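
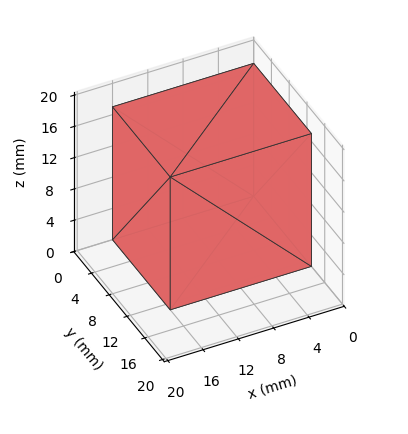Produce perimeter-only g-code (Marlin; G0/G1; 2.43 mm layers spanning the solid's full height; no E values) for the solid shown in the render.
Reading the render: the shape is a rectangular box, roughly 16 × 13 mm footprint and 17 mm tall (dimensions read to the nearest mm from the axis ticks). For the g-code, the solid's height is divided into equal slices at the stated Δz and each level perimeter traced with G1 moves after a G0 lift.

; perimeter-only toolpath
G21 ; units = mm
G90 ; absolute positioning
G28 ; home
; layer 1
G0 Z2.43
G0 X0.00 Y0.00
G1 X16.00 Y0.00
G1 X16.00 Y13.00
G1 X0.00 Y13.00
G1 X0.00 Y0.00
; layer 2
G0 Z4.86
G0 X0.00 Y0.00
G1 X16.00 Y0.00
G1 X16.00 Y13.00
G1 X0.00 Y13.00
G1 X0.00 Y0.00
; layer 3
G0 Z7.29
G0 X0.00 Y0.00
G1 X16.00 Y0.00
G1 X16.00 Y13.00
G1 X0.00 Y13.00
G1 X0.00 Y0.00
; layer 4
G0 Z9.71
G0 X0.00 Y0.00
G1 X16.00 Y0.00
G1 X16.00 Y13.00
G1 X0.00 Y13.00
G1 X0.00 Y0.00
; layer 5
G0 Z12.14
G0 X0.00 Y0.00
G1 X16.00 Y0.00
G1 X16.00 Y13.00
G1 X0.00 Y13.00
G1 X0.00 Y0.00
; layer 6
G0 Z14.57
G0 X0.00 Y0.00
G1 X16.00 Y0.00
G1 X16.00 Y13.00
G1 X0.00 Y13.00
G1 X0.00 Y0.00
; layer 7
G0 Z17.00
G0 X0.00 Y0.00
G1 X16.00 Y0.00
G1 X16.00 Y13.00
G1 X0.00 Y13.00
G1 X0.00 Y0.00
M2 ; end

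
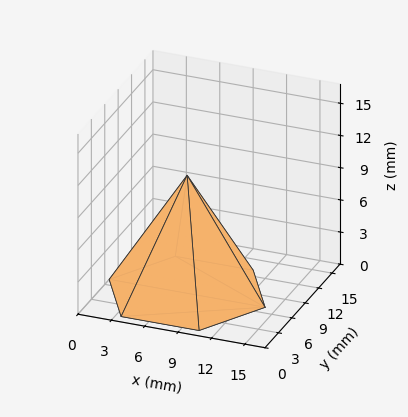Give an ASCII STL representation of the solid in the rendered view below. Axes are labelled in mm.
Reading the render: the shape is a regular 6-sided pyramid, base circumscribed radius ≈ 7 mm, apex at z ≈ 11 mm (dimensions read to the nearest mm from the axis ticks). For the STL, each face is triangulated and given an outward normal.

solid part
  facet normal 0.0000 0.0000 -1.0000
    outer loop
      vertex 3.500 13.062 0.000
      vertex 10.500 13.062 0.000
      vertex 14.000 7.000 0.000
    endloop
  endfacet
  facet normal 0.0000 0.0000 -1.0000
    outer loop
      vertex 0.000 7.000 0.000
      vertex 3.500 13.062 0.000
      vertex 14.000 7.000 0.000
    endloop
  endfacet
  facet normal 0.0000 0.0000 -1.0000
    outer loop
      vertex 3.500 0.938 0.000
      vertex 0.000 7.000 0.000
      vertex 14.000 7.000 0.000
    endloop
  endfacet
  facet normal 0.0000 0.0000 -1.0000
    outer loop
      vertex 10.500 0.938 0.000
      vertex 3.500 0.938 0.000
      vertex 14.000 7.000 0.000
    endloop
  endfacet
  facet normal 0.7585 0.4379 0.4827
    outer loop
      vertex 14.000 7.000 0.000
      vertex 10.500 13.062 0.000
      vertex 7.000 7.000 11.000
    endloop
  endfacet
  facet normal 0.0000 0.8758 0.4827
    outer loop
      vertex 10.500 13.062 0.000
      vertex 3.500 13.062 0.000
      vertex 7.000 7.000 11.000
    endloop
  endfacet
  facet normal -0.7585 0.4379 0.4827
    outer loop
      vertex 3.500 13.062 0.000
      vertex 0.000 7.000 0.000
      vertex 7.000 7.000 11.000
    endloop
  endfacet
  facet normal -0.7585 -0.4379 0.4827
    outer loop
      vertex 0.000 7.000 0.000
      vertex 3.500 0.938 0.000
      vertex 7.000 7.000 11.000
    endloop
  endfacet
  facet normal 0.0000 -0.8758 0.4827
    outer loop
      vertex 3.500 0.938 0.000
      vertex 10.500 0.938 0.000
      vertex 7.000 7.000 11.000
    endloop
  endfacet
  facet normal 0.7585 -0.4379 0.4827
    outer loop
      vertex 10.500 0.938 0.000
      vertex 14.000 7.000 0.000
      vertex 7.000 7.000 11.000
    endloop
  endfacet
endsolid part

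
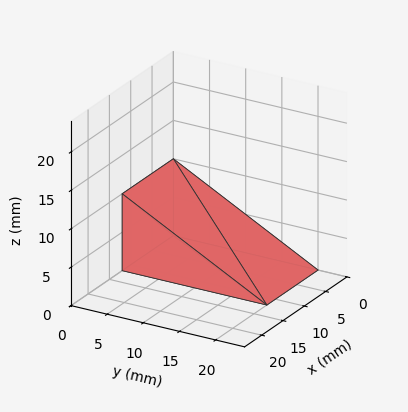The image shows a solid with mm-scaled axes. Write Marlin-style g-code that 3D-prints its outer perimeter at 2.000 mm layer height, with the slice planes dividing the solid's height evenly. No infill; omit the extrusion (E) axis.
Reading the render: the shape is a wedge (ramp): 12 × 20 mm base, rising to 10 mm along the y=0 edge and sloping linearly to z=0 at y=20 (dimensions read to the nearest mm from the axis ticks). For the g-code, the solid's height is divided into equal slices at the stated Δz and each level perimeter traced with G1 moves after a G0 lift.

; perimeter-only toolpath
G21 ; units = mm
G90 ; absolute positioning
G28 ; home
; layer 1
G0 Z2.000
G0 X0.000 Y0.000
G1 X12.000 Y0.000
G1 X12.000 Y16.000
G1 X0.000 Y16.000
G1 X0.000 Y0.000
; layer 2
G0 Z4.000
G0 X0.000 Y0.000
G1 X12.000 Y0.000
G1 X12.000 Y12.000
G1 X0.000 Y12.000
G1 X0.000 Y0.000
; layer 3
G0 Z6.000
G0 X0.000 Y0.000
G1 X12.000 Y0.000
G1 X12.000 Y8.000
G1 X0.000 Y8.000
G1 X0.000 Y0.000
; layer 4
G0 Z8.000
G0 X0.000 Y0.000
G1 X12.000 Y0.000
G1 X12.000 Y4.000
G1 X0.000 Y4.000
G1 X0.000 Y0.000
M2 ; end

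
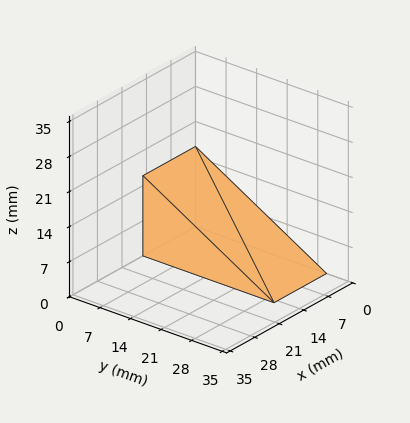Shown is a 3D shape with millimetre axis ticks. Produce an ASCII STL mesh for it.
Reading the render: the shape is a wedge (ramp): 15 × 30 mm base, rising to 16 mm along the y=0 edge and sloping linearly to z=0 at y=30 (dimensions read to the nearest mm from the axis ticks). For the STL, each face is triangulated and given an outward normal.

solid part
  facet normal 0.0000 0.0000 -1.0000
    outer loop
      vertex 15.0 30.0 0.0
      vertex 15.0 0.0 0.0
      vertex 0.0 0.0 0.0
    endloop
  endfacet
  facet normal 0.0000 0.0000 -1.0000
    outer loop
      vertex 0.0 30.0 0.0
      vertex 15.0 30.0 0.0
      vertex 0.0 0.0 0.0
    endloop
  endfacet
  facet normal 0.0000 -1.0000 0.0000
    outer loop
      vertex 0.0 0.0 0.0
      vertex 15.0 0.0 0.0
      vertex 15.0 0.0 16.0
    endloop
  endfacet
  facet normal 0.0000 -1.0000 0.0000
    outer loop
      vertex 0.0 0.0 0.0
      vertex 15.0 0.0 16.0
      vertex 0.0 0.0 16.0
    endloop
  endfacet
  facet normal 0.0000 0.4706 0.8824
    outer loop
      vertex 0.0 0.0 16.0
      vertex 15.0 0.0 16.0
      vertex 15.0 30.0 0.0
    endloop
  endfacet
  facet normal 0.0000 0.4706 0.8824
    outer loop
      vertex 0.0 0.0 16.0
      vertex 15.0 30.0 0.0
      vertex 0.0 30.0 0.0
    endloop
  endfacet
  facet normal -1.0000 0.0000 0.0000
    outer loop
      vertex 0.0 0.0 16.0
      vertex 0.0 30.0 0.0
      vertex 0.0 0.0 0.0
    endloop
  endfacet
  facet normal 1.0000 0.0000 0.0000
    outer loop
      vertex 15.0 0.0 0.0
      vertex 15.0 30.0 0.0
      vertex 15.0 0.0 16.0
    endloop
  endfacet
endsolid part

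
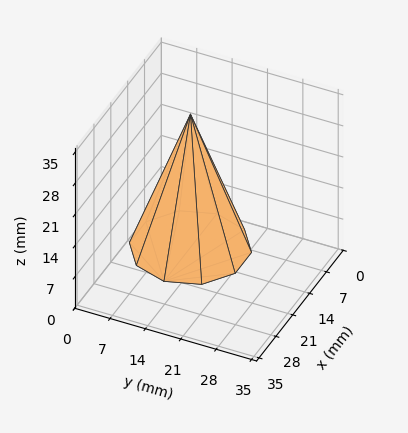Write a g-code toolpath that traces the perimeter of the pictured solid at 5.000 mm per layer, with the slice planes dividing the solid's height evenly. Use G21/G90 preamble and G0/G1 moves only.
Reading the render: the shape is a regular 10-sided pyramid, base circumscribed radius ≈ 11 mm, apex at z ≈ 30 mm (dimensions read to the nearest mm from the axis ticks). For the g-code, the solid's height is divided into equal slices at the stated Δz and each level perimeter traced with G1 moves after a G0 lift.

; perimeter-only toolpath
G21 ; units = mm
G90 ; absolute positioning
G28 ; home
; layer 1
G0 Z5.000
G0 X20.167 Y11.000
G1 X18.416 Y16.388
G1 X13.832 Y19.718
G1 X8.168 Y19.718
G1 X3.584 Y16.388
G1 X1.833 Y11.000
G1 X3.584 Y5.612
G1 X8.168 Y2.282
G1 X13.832 Y2.282
G1 X18.416 Y5.612
G1 X20.167 Y11.000
; layer 2
G0 Z10.000
G0 X18.333 Y11.000
G1 X16.933 Y15.311
G1 X13.266 Y17.975
G1 X8.734 Y17.975
G1 X5.067 Y15.311
G1 X3.667 Y11.000
G1 X5.067 Y6.689
G1 X8.734 Y4.025
G1 X13.266 Y4.025
G1 X16.933 Y6.689
G1 X18.333 Y11.000
; layer 3
G0 Z15.000
G0 X16.500 Y11.000
G1 X15.450 Y14.233
G1 X12.700 Y16.231
G1 X9.300 Y16.231
G1 X6.550 Y14.233
G1 X5.500 Y11.000
G1 X6.550 Y7.767
G1 X9.300 Y5.769
G1 X12.700 Y5.769
G1 X15.450 Y7.767
G1 X16.500 Y11.000
; layer 4
G0 Z20.000
G0 X14.667 Y11.000
G1 X13.966 Y13.155
G1 X12.133 Y14.487
G1 X9.867 Y14.487
G1 X8.034 Y13.155
G1 X7.333 Y11.000
G1 X8.034 Y8.845
G1 X9.867 Y7.513
G1 X12.133 Y7.513
G1 X13.966 Y8.845
G1 X14.667 Y11.000
; layer 5
G0 Z25.000
G0 X12.833 Y11.000
G1 X12.483 Y12.078
G1 X11.567 Y12.744
G1 X10.434 Y12.744
G1 X9.517 Y12.078
G1 X9.167 Y11.000
G1 X9.517 Y9.922
G1 X10.434 Y9.256
G1 X11.567 Y9.256
G1 X12.483 Y9.922
G1 X12.833 Y11.000
M2 ; end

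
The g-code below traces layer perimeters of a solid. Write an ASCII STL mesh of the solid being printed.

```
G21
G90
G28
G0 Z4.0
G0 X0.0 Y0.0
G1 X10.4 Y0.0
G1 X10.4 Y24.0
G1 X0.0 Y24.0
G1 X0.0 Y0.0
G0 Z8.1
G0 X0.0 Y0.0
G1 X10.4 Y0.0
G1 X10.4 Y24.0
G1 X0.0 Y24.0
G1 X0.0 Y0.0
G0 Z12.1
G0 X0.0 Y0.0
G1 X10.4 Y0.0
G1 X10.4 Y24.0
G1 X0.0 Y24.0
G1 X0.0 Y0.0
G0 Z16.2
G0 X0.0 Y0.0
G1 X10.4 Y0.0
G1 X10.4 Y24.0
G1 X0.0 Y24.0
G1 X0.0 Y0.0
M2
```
solid part
  facet normal 0.0000 0.0000 -1.0000
    outer loop
      vertex 10.4 24.0 0.0
      vertex 10.4 0.0 0.0
      vertex 0.0 0.0 0.0
    endloop
  endfacet
  facet normal 0.0000 0.0000 -1.0000
    outer loop
      vertex 0.0 24.0 0.0
      vertex 10.4 24.0 0.0
      vertex 0.0 0.0 0.0
    endloop
  endfacet
  facet normal 0.0000 0.0000 1.0000
    outer loop
      vertex 0.0 0.0 16.2
      vertex 10.4 0.0 16.2
      vertex 10.4 24.0 16.2
    endloop
  endfacet
  facet normal 0.0000 0.0000 1.0000
    outer loop
      vertex 0.0 0.0 16.2
      vertex 10.4 24.0 16.2
      vertex 0.0 24.0 16.2
    endloop
  endfacet
  facet normal 0.0000 -1.0000 0.0000
    outer loop
      vertex 0.0 0.0 0.0
      vertex 10.4 0.0 0.0
      vertex 10.4 0.0 16.2
    endloop
  endfacet
  facet normal 0.0000 -1.0000 0.0000
    outer loop
      vertex 0.0 0.0 0.0
      vertex 10.4 0.0 16.2
      vertex 0.0 0.0 16.2
    endloop
  endfacet
  facet normal 0.0000 1.0000 0.0000
    outer loop
      vertex 10.4 24.0 16.2
      vertex 10.4 24.0 0.0
      vertex 0.0 24.0 0.0
    endloop
  endfacet
  facet normal 0.0000 1.0000 0.0000
    outer loop
      vertex 0.0 24.0 16.2
      vertex 10.4 24.0 16.2
      vertex 0.0 24.0 0.0
    endloop
  endfacet
  facet normal -1.0000 0.0000 0.0000
    outer loop
      vertex 0.0 24.0 16.2
      vertex 0.0 24.0 0.0
      vertex 0.0 0.0 0.0
    endloop
  endfacet
  facet normal -1.0000 0.0000 0.0000
    outer loop
      vertex 0.0 0.0 16.2
      vertex 0.0 24.0 16.2
      vertex 0.0 0.0 0.0
    endloop
  endfacet
  facet normal 1.0000 0.0000 0.0000
    outer loop
      vertex 10.4 0.0 0.0
      vertex 10.4 24.0 0.0
      vertex 10.4 24.0 16.2
    endloop
  endfacet
  facet normal 1.0000 0.0000 0.0000
    outer loop
      vertex 10.4 0.0 0.0
      vertex 10.4 24.0 16.2
      vertex 10.4 0.0 16.2
    endloop
  endfacet
endsolid part

The G0 Z moves step by Δz≈4.0 mm. Every layer's G1 loop is the same polygon, so the solid is a straight extrusion of it from z=0 to z≈16.2. Closing with flat bottom and top caps and triangulating gives 12 facets — a rectangular box, roughly 10.4 × 24 mm footprint and 16.2 mm tall.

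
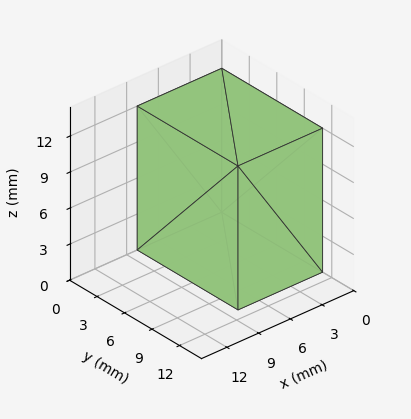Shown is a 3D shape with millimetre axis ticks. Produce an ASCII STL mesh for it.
Reading the render: the shape is a rectangular box, roughly 8 × 11 mm footprint and 12 mm tall (dimensions read to the nearest mm from the axis ticks). For the STL, each face is triangulated and given an outward normal.

solid part
  facet normal 0.0000 0.0000 -1.0000
    outer loop
      vertex 8.000 11.000 0.000
      vertex 8.000 0.000 0.000
      vertex 0.000 0.000 0.000
    endloop
  endfacet
  facet normal 0.0000 0.0000 -1.0000
    outer loop
      vertex 0.000 11.000 0.000
      vertex 8.000 11.000 0.000
      vertex 0.000 0.000 0.000
    endloop
  endfacet
  facet normal 0.0000 0.0000 1.0000
    outer loop
      vertex 0.000 0.000 12.000
      vertex 8.000 0.000 12.000
      vertex 8.000 11.000 12.000
    endloop
  endfacet
  facet normal 0.0000 0.0000 1.0000
    outer loop
      vertex 0.000 0.000 12.000
      vertex 8.000 11.000 12.000
      vertex 0.000 11.000 12.000
    endloop
  endfacet
  facet normal 0.0000 -1.0000 0.0000
    outer loop
      vertex 0.000 0.000 0.000
      vertex 8.000 0.000 0.000
      vertex 8.000 0.000 12.000
    endloop
  endfacet
  facet normal 0.0000 -1.0000 0.0000
    outer loop
      vertex 0.000 0.000 0.000
      vertex 8.000 0.000 12.000
      vertex 0.000 0.000 12.000
    endloop
  endfacet
  facet normal 0.0000 1.0000 0.0000
    outer loop
      vertex 8.000 11.000 12.000
      vertex 8.000 11.000 0.000
      vertex 0.000 11.000 0.000
    endloop
  endfacet
  facet normal 0.0000 1.0000 0.0000
    outer loop
      vertex 0.000 11.000 12.000
      vertex 8.000 11.000 12.000
      vertex 0.000 11.000 0.000
    endloop
  endfacet
  facet normal -1.0000 0.0000 0.0000
    outer loop
      vertex 0.000 11.000 12.000
      vertex 0.000 11.000 0.000
      vertex 0.000 0.000 0.000
    endloop
  endfacet
  facet normal -1.0000 0.0000 0.0000
    outer loop
      vertex 0.000 0.000 12.000
      vertex 0.000 11.000 12.000
      vertex 0.000 0.000 0.000
    endloop
  endfacet
  facet normal 1.0000 0.0000 0.0000
    outer loop
      vertex 8.000 0.000 0.000
      vertex 8.000 11.000 0.000
      vertex 8.000 11.000 12.000
    endloop
  endfacet
  facet normal 1.0000 0.0000 0.0000
    outer loop
      vertex 8.000 0.000 0.000
      vertex 8.000 11.000 12.000
      vertex 8.000 0.000 12.000
    endloop
  endfacet
endsolid part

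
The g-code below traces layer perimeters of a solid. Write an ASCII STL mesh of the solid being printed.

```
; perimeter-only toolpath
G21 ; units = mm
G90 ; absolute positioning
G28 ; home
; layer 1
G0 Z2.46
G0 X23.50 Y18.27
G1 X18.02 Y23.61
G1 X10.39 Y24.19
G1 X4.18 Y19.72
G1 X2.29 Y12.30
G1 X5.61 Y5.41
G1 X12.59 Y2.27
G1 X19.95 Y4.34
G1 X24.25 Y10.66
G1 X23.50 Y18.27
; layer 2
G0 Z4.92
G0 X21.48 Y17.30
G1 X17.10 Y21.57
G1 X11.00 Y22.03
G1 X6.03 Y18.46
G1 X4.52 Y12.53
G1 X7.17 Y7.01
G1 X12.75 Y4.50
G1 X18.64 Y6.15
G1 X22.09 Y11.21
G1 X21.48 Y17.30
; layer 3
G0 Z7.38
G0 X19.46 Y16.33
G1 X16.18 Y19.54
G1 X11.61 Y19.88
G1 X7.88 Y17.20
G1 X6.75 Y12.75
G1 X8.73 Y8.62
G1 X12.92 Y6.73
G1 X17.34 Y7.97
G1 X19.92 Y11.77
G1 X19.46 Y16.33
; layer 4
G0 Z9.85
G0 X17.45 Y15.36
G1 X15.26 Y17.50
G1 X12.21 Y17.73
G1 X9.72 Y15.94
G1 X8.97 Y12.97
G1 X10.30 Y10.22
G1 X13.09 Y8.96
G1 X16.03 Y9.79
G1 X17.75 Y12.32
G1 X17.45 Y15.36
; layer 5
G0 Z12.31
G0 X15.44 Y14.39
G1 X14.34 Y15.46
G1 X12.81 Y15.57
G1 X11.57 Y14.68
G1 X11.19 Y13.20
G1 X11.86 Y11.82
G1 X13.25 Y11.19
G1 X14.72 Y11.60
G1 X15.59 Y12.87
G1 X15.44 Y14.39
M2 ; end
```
solid part
  facet normal 0.0000 0.0000 -1.0000
    outer loop
      vertex 9.79 26.34 0.00
      vertex 18.94 25.65 0.00
      vertex 25.51 19.24 0.00
    endloop
  endfacet
  facet normal 0.0000 0.0000 -1.0000
    outer loop
      vertex 2.33 20.98 0.00
      vertex 9.79 26.34 0.00
      vertex 25.51 19.24 0.00
    endloop
  endfacet
  facet normal 0.0000 0.0000 -1.0000
    outer loop
      vertex 0.07 12.08 0.00
      vertex 2.33 20.98 0.00
      vertex 25.51 19.24 0.00
    endloop
  endfacet
  facet normal 0.0000 0.0000 -1.0000
    outer loop
      vertex 4.05 3.81 0.00
      vertex 0.07 12.08 0.00
      vertex 25.51 19.24 0.00
    endloop
  endfacet
  facet normal 0.0000 0.0000 -1.0000
    outer loop
      vertex 12.42 0.04 0.00
      vertex 4.05 3.81 0.00
      vertex 25.51 19.24 0.00
    endloop
  endfacet
  facet normal 0.0000 0.0000 -1.0000
    outer loop
      vertex 21.25 2.52 0.00
      vertex 12.42 0.04 0.00
      vertex 25.51 19.24 0.00
    endloop
  endfacet
  facet normal 0.0000 0.0000 -1.0000
    outer loop
      vertex 26.42 10.11 0.00
      vertex 21.25 2.52 0.00
      vertex 25.51 19.24 0.00
    endloop
  endfacet
  facet normal 0.5311 0.5444 0.6493
    outer loop
      vertex 25.51 19.24 0.00
      vertex 18.94 25.65 0.00
      vertex 13.42 13.42 14.77
    endloop
  endfacet
  facet normal 0.0572 0.7584 0.6493
    outer loop
      vertex 18.94 25.65 0.00
      vertex 9.79 26.34 0.00
      vertex 13.42 13.42 14.77
    endloop
  endfacet
  facet normal -0.4438 0.6176 0.6493
    outer loop
      vertex 9.79 26.34 0.00
      vertex 2.33 20.98 0.00
      vertex 13.42 13.42 14.77
    endloop
  endfacet
  facet normal -0.7371 0.1872 0.6493
    outer loop
      vertex 2.33 20.98 0.00
      vertex 0.07 12.08 0.00
      vertex 13.42 13.42 14.77
    endloop
  endfacet
  facet normal -0.6853 -0.3298 0.6493
    outer loop
      vertex 0.07 12.08 0.00
      vertex 4.05 3.81 0.00
      vertex 13.42 13.42 14.77
    endloop
  endfacet
  facet normal -0.3123 -0.6934 0.6493
    outer loop
      vertex 4.05 3.81 0.00
      vertex 12.42 0.04 0.00
      vertex 13.42 13.42 14.77
    endloop
  endfacet
  facet normal 0.2056 -0.7322 0.6493
    outer loop
      vertex 12.42 0.04 0.00
      vertex 21.25 2.52 0.00
      vertex 13.42 13.42 14.77
    endloop
  endfacet
  facet normal 0.6286 -0.4282 0.6492
    outer loop
      vertex 21.25 2.52 0.00
      vertex 26.42 10.11 0.00
      vertex 13.42 13.42 14.77
    endloop
  endfacet
  facet normal 0.7568 0.0754 0.6492
    outer loop
      vertex 26.42 10.11 0.00
      vertex 25.51 19.24 0.00
      vertex 13.42 13.42 14.77
    endloop
  endfacet
endsolid part

The G0 Z moves step by Δz≈2.46 mm. The G1 loops shrink linearly with z, so the solid tapers from its base footprint up to z≈14.8. Closing with a flat bottom cap and the tapered top and triangulating gives 16 facets — a regular 9-sided pyramid, base circumscribed radius ≈ 13.4 mm, apex at z ≈ 14.8 mm.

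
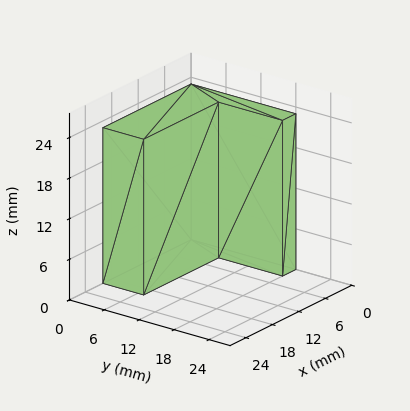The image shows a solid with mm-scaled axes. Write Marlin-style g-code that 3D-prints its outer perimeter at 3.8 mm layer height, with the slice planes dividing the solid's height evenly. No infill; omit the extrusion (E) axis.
Reading the render: the shape is an L-shaped prism: outer 20 × 18 mm, arm thicknesses ≈ 7 mm (horizontal) and 3 mm (vertical), extruded 23 mm in z (dimensions read to the nearest mm from the axis ticks). For the g-code, the solid's height is divided into equal slices at the stated Δz and each level perimeter traced with G1 moves after a G0 lift.

; perimeter-only toolpath
G21 ; units = mm
G90 ; absolute positioning
G28 ; home
; layer 1
G0 Z3.8
G0 X0.0 Y0.0
G1 X20.0 Y0.0
G1 X20.0 Y7.0
G1 X3.0 Y7.0
G1 X3.0 Y18.0
G1 X0.0 Y18.0
G1 X0.0 Y0.0
; layer 2
G0 Z7.7
G0 X0.0 Y0.0
G1 X20.0 Y0.0
G1 X20.0 Y7.0
G1 X3.0 Y7.0
G1 X3.0 Y18.0
G1 X0.0 Y18.0
G1 X0.0 Y0.0
; layer 3
G0 Z11.5
G0 X0.0 Y0.0
G1 X20.0 Y0.0
G1 X20.0 Y7.0
G1 X3.0 Y7.0
G1 X3.0 Y18.0
G1 X0.0 Y18.0
G1 X0.0 Y0.0
; layer 4
G0 Z15.3
G0 X0.0 Y0.0
G1 X20.0 Y0.0
G1 X20.0 Y7.0
G1 X3.0 Y7.0
G1 X3.0 Y18.0
G1 X0.0 Y18.0
G1 X0.0 Y0.0
; layer 5
G0 Z19.2
G0 X0.0 Y0.0
G1 X20.0 Y0.0
G1 X20.0 Y7.0
G1 X3.0 Y7.0
G1 X3.0 Y18.0
G1 X0.0 Y18.0
G1 X0.0 Y0.0
; layer 6
G0 Z23.0
G0 X0.0 Y0.0
G1 X20.0 Y0.0
G1 X20.0 Y7.0
G1 X3.0 Y7.0
G1 X3.0 Y18.0
G1 X0.0 Y18.0
G1 X0.0 Y0.0
M2 ; end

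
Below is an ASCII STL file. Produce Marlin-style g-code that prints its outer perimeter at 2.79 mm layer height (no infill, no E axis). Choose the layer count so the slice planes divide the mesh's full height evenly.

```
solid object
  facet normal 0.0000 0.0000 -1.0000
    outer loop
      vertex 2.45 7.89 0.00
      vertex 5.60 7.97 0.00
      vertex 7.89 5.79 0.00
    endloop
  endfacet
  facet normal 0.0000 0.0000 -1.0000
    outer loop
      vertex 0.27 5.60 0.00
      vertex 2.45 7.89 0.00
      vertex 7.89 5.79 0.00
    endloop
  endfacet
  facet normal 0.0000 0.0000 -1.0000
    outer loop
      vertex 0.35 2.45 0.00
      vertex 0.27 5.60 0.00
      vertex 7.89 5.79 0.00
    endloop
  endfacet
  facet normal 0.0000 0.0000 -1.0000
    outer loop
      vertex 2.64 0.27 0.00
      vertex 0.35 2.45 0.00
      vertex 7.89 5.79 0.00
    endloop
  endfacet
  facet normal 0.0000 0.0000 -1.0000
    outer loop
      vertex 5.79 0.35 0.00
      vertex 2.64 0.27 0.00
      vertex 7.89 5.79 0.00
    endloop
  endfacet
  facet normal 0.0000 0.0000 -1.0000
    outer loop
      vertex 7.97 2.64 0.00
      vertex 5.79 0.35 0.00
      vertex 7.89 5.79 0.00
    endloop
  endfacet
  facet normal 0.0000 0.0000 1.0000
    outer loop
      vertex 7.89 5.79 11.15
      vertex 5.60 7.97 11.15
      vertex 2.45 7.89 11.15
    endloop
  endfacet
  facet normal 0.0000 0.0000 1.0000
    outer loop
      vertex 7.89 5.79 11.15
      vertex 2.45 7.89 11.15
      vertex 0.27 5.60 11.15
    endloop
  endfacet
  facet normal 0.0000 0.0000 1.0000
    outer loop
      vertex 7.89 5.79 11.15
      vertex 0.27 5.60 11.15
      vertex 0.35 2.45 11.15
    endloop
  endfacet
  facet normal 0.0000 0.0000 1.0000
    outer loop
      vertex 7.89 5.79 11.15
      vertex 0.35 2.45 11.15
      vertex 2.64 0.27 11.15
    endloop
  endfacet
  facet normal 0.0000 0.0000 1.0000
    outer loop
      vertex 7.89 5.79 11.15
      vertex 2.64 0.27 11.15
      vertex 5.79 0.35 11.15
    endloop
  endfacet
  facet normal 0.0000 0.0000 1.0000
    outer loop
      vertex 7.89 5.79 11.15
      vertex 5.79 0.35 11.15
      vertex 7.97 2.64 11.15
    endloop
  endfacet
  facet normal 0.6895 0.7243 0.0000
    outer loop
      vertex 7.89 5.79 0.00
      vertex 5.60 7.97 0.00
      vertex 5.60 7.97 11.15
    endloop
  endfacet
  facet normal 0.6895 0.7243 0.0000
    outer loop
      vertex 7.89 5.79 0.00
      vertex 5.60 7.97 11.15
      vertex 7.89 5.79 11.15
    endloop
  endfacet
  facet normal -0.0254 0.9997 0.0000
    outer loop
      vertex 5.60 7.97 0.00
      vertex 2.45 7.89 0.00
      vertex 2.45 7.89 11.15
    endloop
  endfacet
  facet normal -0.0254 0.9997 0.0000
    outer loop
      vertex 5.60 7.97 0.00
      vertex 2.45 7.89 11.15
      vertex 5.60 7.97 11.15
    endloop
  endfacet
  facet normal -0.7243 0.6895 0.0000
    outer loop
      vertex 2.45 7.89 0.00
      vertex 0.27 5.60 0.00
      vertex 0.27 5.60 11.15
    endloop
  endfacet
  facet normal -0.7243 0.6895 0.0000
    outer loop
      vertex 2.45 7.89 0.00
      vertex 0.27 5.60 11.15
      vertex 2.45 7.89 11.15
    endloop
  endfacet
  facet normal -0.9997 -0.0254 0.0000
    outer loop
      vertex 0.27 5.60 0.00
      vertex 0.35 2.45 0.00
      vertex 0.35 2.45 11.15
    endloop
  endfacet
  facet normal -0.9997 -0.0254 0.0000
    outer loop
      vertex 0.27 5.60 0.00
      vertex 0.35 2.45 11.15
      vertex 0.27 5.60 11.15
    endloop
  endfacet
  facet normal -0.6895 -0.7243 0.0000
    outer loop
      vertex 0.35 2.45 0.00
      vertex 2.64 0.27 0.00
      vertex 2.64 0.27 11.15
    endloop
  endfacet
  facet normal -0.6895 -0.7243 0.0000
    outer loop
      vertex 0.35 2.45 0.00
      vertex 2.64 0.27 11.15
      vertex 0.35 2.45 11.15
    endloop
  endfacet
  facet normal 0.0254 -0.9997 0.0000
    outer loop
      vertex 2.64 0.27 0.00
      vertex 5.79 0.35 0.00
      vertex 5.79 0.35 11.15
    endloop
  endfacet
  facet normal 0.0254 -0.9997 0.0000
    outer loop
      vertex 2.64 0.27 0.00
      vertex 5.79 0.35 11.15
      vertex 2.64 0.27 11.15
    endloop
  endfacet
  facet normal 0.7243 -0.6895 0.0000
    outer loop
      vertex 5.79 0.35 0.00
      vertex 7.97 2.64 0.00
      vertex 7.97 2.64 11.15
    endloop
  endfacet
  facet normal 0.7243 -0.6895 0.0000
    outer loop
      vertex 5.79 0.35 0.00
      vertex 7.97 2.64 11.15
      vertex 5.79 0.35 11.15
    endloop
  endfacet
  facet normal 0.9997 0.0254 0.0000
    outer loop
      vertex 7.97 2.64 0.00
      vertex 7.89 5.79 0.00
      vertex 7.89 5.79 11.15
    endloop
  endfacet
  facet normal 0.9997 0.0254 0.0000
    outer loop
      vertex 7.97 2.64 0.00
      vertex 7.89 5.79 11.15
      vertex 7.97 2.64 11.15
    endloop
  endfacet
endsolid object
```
; perimeter-only toolpath
G21 ; units = mm
G90 ; absolute positioning
G28 ; home
; layer 1
G0 Z2.79
G0 X7.89 Y5.79
G1 X5.60 Y7.97
G1 X2.45 Y7.89
G1 X0.27 Y5.60
G1 X0.35 Y2.45
G1 X2.64 Y0.27
G1 X5.79 Y0.35
G1 X7.97 Y2.64
G1 X7.89 Y5.79
; layer 2
G0 Z5.58
G0 X7.89 Y5.79
G1 X5.60 Y7.97
G1 X2.45 Y7.89
G1 X0.27 Y5.60
G1 X0.35 Y2.45
G1 X2.64 Y0.27
G1 X5.79 Y0.35
G1 X7.97 Y2.64
G1 X7.89 Y5.79
; layer 3
G0 Z8.36
G0 X7.89 Y5.79
G1 X5.60 Y7.97
G1 X2.45 Y7.89
G1 X0.27 Y5.60
G1 X0.35 Y2.45
G1 X2.64 Y0.27
G1 X5.79 Y0.35
G1 X7.97 Y2.64
G1 X7.89 Y5.79
; layer 4
G0 Z11.15
G0 X7.89 Y5.79
G1 X5.60 Y7.97
G1 X2.45 Y7.89
G1 X0.27 Y5.60
G1 X0.35 Y2.45
G1 X2.64 Y0.27
G1 X5.79 Y0.35
G1 X7.97 Y2.64
G1 X7.89 Y5.79
M2 ; end

The solid is a regular 8-sided prism (a cylinder approximated with 8 flat sides), circumscribed radius ≈ 4.12 mm, height ≈ 11.2 mm. Slicing at Δz = 2.79 mm — 4 equal slices spanning the solid's height, so layer i sits at z = i·h/4 — gives 4 non-empty perimeters. Each is a 8-segment closed polygon; G0 lifts to the layer z and rapids to the start vertex, then G1 traces the edges.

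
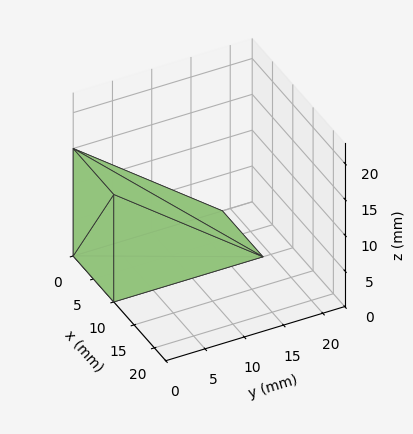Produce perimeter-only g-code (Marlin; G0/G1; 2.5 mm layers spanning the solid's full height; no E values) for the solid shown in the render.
Reading the render: the shape is a wedge (ramp): 10 × 19 mm base, rising to 15 mm along the y=0 edge and sloping linearly to z=0 at y=19 (dimensions read to the nearest mm from the axis ticks). For the g-code, the solid's height is divided into equal slices at the stated Δz and each level perimeter traced with G1 moves after a G0 lift.

; perimeter-only toolpath
G21 ; units = mm
G90 ; absolute positioning
G28 ; home
; layer 1
G0 Z2.5
G0 X0.0 Y0.0
G1 X10.0 Y0.0
G1 X10.0 Y15.8
G1 X0.0 Y15.8
G1 X0.0 Y0.0
; layer 2
G0 Z5.0
G0 X0.0 Y0.0
G1 X10.0 Y0.0
G1 X10.0 Y12.7
G1 X0.0 Y12.7
G1 X0.0 Y0.0
; layer 3
G0 Z7.5
G0 X0.0 Y0.0
G1 X10.0 Y0.0
G1 X10.0 Y9.5
G1 X0.0 Y9.5
G1 X0.0 Y0.0
; layer 4
G0 Z10.0
G0 X0.0 Y0.0
G1 X10.0 Y0.0
G1 X10.0 Y6.3
G1 X0.0 Y6.3
G1 X0.0 Y0.0
; layer 5
G0 Z12.5
G0 X0.0 Y0.0
G1 X10.0 Y0.0
G1 X10.0 Y3.2
G1 X0.0 Y3.2
G1 X0.0 Y0.0
M2 ; end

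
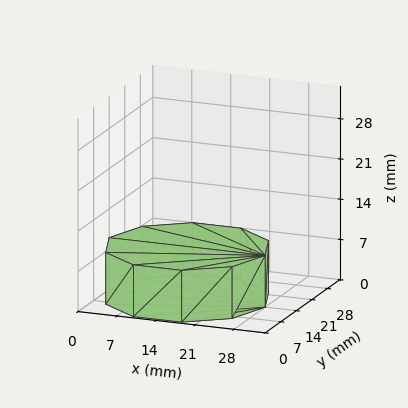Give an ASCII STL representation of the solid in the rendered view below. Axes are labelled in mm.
Reading the render: the shape is a regular 10-sided prism (a cylinder approximated with 10 flat sides), circumscribed radius ≈ 14 mm, height ≈ 9 mm (dimensions read to the nearest mm from the axis ticks). For the STL, each face is triangulated and given an outward normal.

solid part
  facet normal 0.0000 0.0000 -1.0000
    outer loop
      vertex 18.33 27.31 0.00
      vertex 25.33 22.23 0.00
      vertex 28.00 14.00 0.00
    endloop
  endfacet
  facet normal 0.0000 0.0000 -1.0000
    outer loop
      vertex 9.67 27.31 0.00
      vertex 18.33 27.31 0.00
      vertex 28.00 14.00 0.00
    endloop
  endfacet
  facet normal 0.0000 0.0000 -1.0000
    outer loop
      vertex 2.67 22.23 0.00
      vertex 9.67 27.31 0.00
      vertex 28.00 14.00 0.00
    endloop
  endfacet
  facet normal 0.0000 0.0000 -1.0000
    outer loop
      vertex 0.00 14.00 0.00
      vertex 2.67 22.23 0.00
      vertex 28.00 14.00 0.00
    endloop
  endfacet
  facet normal 0.0000 0.0000 -1.0000
    outer loop
      vertex 2.67 5.77 0.00
      vertex 0.00 14.00 0.00
      vertex 28.00 14.00 0.00
    endloop
  endfacet
  facet normal 0.0000 0.0000 -1.0000
    outer loop
      vertex 9.67 0.69 0.00
      vertex 2.67 5.77 0.00
      vertex 28.00 14.00 0.00
    endloop
  endfacet
  facet normal 0.0000 0.0000 -1.0000
    outer loop
      vertex 18.33 0.69 0.00
      vertex 9.67 0.69 0.00
      vertex 28.00 14.00 0.00
    endloop
  endfacet
  facet normal 0.0000 0.0000 -1.0000
    outer loop
      vertex 25.33 5.77 0.00
      vertex 18.33 0.69 0.00
      vertex 28.00 14.00 0.00
    endloop
  endfacet
  facet normal 0.0000 0.0000 1.0000
    outer loop
      vertex 28.00 14.00 9.00
      vertex 25.33 22.23 9.00
      vertex 18.33 27.31 9.00
    endloop
  endfacet
  facet normal 0.0000 0.0000 1.0000
    outer loop
      vertex 28.00 14.00 9.00
      vertex 18.33 27.31 9.00
      vertex 9.67 27.31 9.00
    endloop
  endfacet
  facet normal 0.0000 0.0000 1.0000
    outer loop
      vertex 28.00 14.00 9.00
      vertex 9.67 27.31 9.00
      vertex 2.67 22.23 9.00
    endloop
  endfacet
  facet normal 0.0000 0.0000 1.0000
    outer loop
      vertex 28.00 14.00 9.00
      vertex 2.67 22.23 9.00
      vertex 0.00 14.00 9.00
    endloop
  endfacet
  facet normal 0.0000 0.0000 1.0000
    outer loop
      vertex 28.00 14.00 9.00
      vertex 0.00 14.00 9.00
      vertex 2.67 5.77 9.00
    endloop
  endfacet
  facet normal 0.0000 0.0000 1.0000
    outer loop
      vertex 28.00 14.00 9.00
      vertex 2.67 5.77 9.00
      vertex 9.67 0.69 9.00
    endloop
  endfacet
  facet normal 0.0000 0.0000 1.0000
    outer loop
      vertex 28.00 14.00 9.00
      vertex 9.67 0.69 9.00
      vertex 18.33 0.69 9.00
    endloop
  endfacet
  facet normal 0.0000 0.0000 1.0000
    outer loop
      vertex 28.00 14.00 9.00
      vertex 18.33 0.69 9.00
      vertex 25.33 5.77 9.00
    endloop
  endfacet
  facet normal 0.9512 0.3086 0.0000
    outer loop
      vertex 28.00 14.00 0.00
      vertex 25.33 22.23 0.00
      vertex 25.33 22.23 9.00
    endloop
  endfacet
  facet normal 0.9512 0.3086 0.0000
    outer loop
      vertex 28.00 14.00 0.00
      vertex 25.33 22.23 9.00
      vertex 28.00 14.00 9.00
    endloop
  endfacet
  facet normal 0.5873 0.8093 0.0000
    outer loop
      vertex 25.33 22.23 0.00
      vertex 18.33 27.31 0.00
      vertex 18.33 27.31 9.00
    endloop
  endfacet
  facet normal 0.5873 0.8093 0.0000
    outer loop
      vertex 25.33 22.23 0.00
      vertex 18.33 27.31 9.00
      vertex 25.33 22.23 9.00
    endloop
  endfacet
  facet normal 0.0000 1.0000 0.0000
    outer loop
      vertex 18.33 27.31 0.00
      vertex 9.67 27.31 0.00
      vertex 9.67 27.31 9.00
    endloop
  endfacet
  facet normal 0.0000 1.0000 0.0000
    outer loop
      vertex 18.33 27.31 0.00
      vertex 9.67 27.31 9.00
      vertex 18.33 27.31 9.00
    endloop
  endfacet
  facet normal -0.5873 0.8093 0.0000
    outer loop
      vertex 9.67 27.31 0.00
      vertex 2.67 22.23 0.00
      vertex 2.67 22.23 9.00
    endloop
  endfacet
  facet normal -0.5873 0.8093 0.0000
    outer loop
      vertex 9.67 27.31 0.00
      vertex 2.67 22.23 9.00
      vertex 9.67 27.31 9.00
    endloop
  endfacet
  facet normal -0.9512 0.3086 0.0000
    outer loop
      vertex 2.67 22.23 0.00
      vertex 0.00 14.00 0.00
      vertex 0.00 14.00 9.00
    endloop
  endfacet
  facet normal -0.9512 0.3086 0.0000
    outer loop
      vertex 2.67 22.23 0.00
      vertex 0.00 14.00 9.00
      vertex 2.67 22.23 9.00
    endloop
  endfacet
  facet normal -0.9512 -0.3086 0.0000
    outer loop
      vertex 0.00 14.00 0.00
      vertex 2.67 5.77 0.00
      vertex 2.67 5.77 9.00
    endloop
  endfacet
  facet normal -0.9512 -0.3086 0.0000
    outer loop
      vertex 0.00 14.00 0.00
      vertex 2.67 5.77 9.00
      vertex 0.00 14.00 9.00
    endloop
  endfacet
  facet normal -0.5873 -0.8093 0.0000
    outer loop
      vertex 2.67 5.77 0.00
      vertex 9.67 0.69 0.00
      vertex 9.67 0.69 9.00
    endloop
  endfacet
  facet normal -0.5873 -0.8093 0.0000
    outer loop
      vertex 2.67 5.77 0.00
      vertex 9.67 0.69 9.00
      vertex 2.67 5.77 9.00
    endloop
  endfacet
  facet normal 0.0000 -1.0000 0.0000
    outer loop
      vertex 9.67 0.69 0.00
      vertex 18.33 0.69 0.00
      vertex 18.33 0.69 9.00
    endloop
  endfacet
  facet normal 0.0000 -1.0000 0.0000
    outer loop
      vertex 9.67 0.69 0.00
      vertex 18.33 0.69 9.00
      vertex 9.67 0.69 9.00
    endloop
  endfacet
  facet normal 0.5873 -0.8093 0.0000
    outer loop
      vertex 18.33 0.69 0.00
      vertex 25.33 5.77 0.00
      vertex 25.33 5.77 9.00
    endloop
  endfacet
  facet normal 0.5873 -0.8093 0.0000
    outer loop
      vertex 18.33 0.69 0.00
      vertex 25.33 5.77 9.00
      vertex 18.33 0.69 9.00
    endloop
  endfacet
  facet normal 0.9512 -0.3086 0.0000
    outer loop
      vertex 25.33 5.77 0.00
      vertex 28.00 14.00 0.00
      vertex 28.00 14.00 9.00
    endloop
  endfacet
  facet normal 0.9512 -0.3086 0.0000
    outer loop
      vertex 25.33 5.77 0.00
      vertex 28.00 14.00 9.00
      vertex 25.33 5.77 9.00
    endloop
  endfacet
endsolid part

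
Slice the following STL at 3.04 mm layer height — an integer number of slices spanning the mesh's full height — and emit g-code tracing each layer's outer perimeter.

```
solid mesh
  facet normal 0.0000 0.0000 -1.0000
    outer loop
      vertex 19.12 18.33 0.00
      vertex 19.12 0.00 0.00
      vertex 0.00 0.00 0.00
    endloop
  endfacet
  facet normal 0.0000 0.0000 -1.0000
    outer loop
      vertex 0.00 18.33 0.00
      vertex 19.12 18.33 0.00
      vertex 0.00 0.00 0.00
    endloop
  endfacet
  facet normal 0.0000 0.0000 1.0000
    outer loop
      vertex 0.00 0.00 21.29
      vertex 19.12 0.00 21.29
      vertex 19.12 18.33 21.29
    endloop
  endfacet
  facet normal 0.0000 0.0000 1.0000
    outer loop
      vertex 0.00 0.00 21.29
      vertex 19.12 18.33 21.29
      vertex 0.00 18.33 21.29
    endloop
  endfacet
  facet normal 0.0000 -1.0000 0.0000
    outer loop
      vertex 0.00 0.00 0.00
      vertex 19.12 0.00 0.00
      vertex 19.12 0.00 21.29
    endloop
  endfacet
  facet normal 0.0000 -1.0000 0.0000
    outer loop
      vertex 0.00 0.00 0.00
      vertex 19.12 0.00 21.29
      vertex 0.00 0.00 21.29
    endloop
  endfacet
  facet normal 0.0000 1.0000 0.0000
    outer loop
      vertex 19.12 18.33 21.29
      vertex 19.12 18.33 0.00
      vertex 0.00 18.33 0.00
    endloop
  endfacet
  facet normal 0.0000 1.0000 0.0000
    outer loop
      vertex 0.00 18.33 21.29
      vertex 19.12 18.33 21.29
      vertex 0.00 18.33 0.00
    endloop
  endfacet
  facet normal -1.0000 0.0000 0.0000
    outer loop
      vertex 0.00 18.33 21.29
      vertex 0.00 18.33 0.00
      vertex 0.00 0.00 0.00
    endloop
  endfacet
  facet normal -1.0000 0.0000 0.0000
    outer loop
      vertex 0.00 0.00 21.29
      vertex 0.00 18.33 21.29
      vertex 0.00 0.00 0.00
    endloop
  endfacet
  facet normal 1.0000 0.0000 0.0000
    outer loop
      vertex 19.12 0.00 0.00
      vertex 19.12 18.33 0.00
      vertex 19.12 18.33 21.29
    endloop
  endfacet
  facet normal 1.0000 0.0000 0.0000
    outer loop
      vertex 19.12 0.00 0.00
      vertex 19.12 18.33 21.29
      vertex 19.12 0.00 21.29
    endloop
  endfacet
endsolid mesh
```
; perimeter-only toolpath
G21 ; units = mm
G90 ; absolute positioning
G28 ; home
; layer 1
G0 Z3.04
G0 X0.00 Y0.00
G1 X19.12 Y0.00
G1 X19.12 Y18.33
G1 X0.00 Y18.33
G1 X0.00 Y0.00
; layer 2
G0 Z6.08
G0 X0.00 Y0.00
G1 X19.12 Y0.00
G1 X19.12 Y18.33
G1 X0.00 Y18.33
G1 X0.00 Y0.00
; layer 3
G0 Z9.12
G0 X0.00 Y0.00
G1 X19.12 Y0.00
G1 X19.12 Y18.33
G1 X0.00 Y18.33
G1 X0.00 Y0.00
; layer 4
G0 Z12.17
G0 X0.00 Y0.00
G1 X19.12 Y0.00
G1 X19.12 Y18.33
G1 X0.00 Y18.33
G1 X0.00 Y0.00
; layer 5
G0 Z15.21
G0 X0.00 Y0.00
G1 X19.12 Y0.00
G1 X19.12 Y18.33
G1 X0.00 Y18.33
G1 X0.00 Y0.00
; layer 6
G0 Z18.25
G0 X0.00 Y0.00
G1 X19.12 Y0.00
G1 X19.12 Y18.33
G1 X0.00 Y18.33
G1 X0.00 Y0.00
; layer 7
G0 Z21.29
G0 X0.00 Y0.00
G1 X19.12 Y0.00
G1 X19.12 Y18.33
G1 X0.00 Y18.33
G1 X0.00 Y0.00
M2 ; end

The solid is a rectangular box, roughly 19.1 × 18.3 mm footprint and 21.3 mm tall. Slicing at Δz = 3.04 mm — 7 equal slices spanning the solid's height, so layer i sits at z = i·h/7 — gives 7 non-empty perimeters. Each is a 4-segment closed polygon; G0 lifts to the layer z and rapids to the start vertex, then G1 traces the edges.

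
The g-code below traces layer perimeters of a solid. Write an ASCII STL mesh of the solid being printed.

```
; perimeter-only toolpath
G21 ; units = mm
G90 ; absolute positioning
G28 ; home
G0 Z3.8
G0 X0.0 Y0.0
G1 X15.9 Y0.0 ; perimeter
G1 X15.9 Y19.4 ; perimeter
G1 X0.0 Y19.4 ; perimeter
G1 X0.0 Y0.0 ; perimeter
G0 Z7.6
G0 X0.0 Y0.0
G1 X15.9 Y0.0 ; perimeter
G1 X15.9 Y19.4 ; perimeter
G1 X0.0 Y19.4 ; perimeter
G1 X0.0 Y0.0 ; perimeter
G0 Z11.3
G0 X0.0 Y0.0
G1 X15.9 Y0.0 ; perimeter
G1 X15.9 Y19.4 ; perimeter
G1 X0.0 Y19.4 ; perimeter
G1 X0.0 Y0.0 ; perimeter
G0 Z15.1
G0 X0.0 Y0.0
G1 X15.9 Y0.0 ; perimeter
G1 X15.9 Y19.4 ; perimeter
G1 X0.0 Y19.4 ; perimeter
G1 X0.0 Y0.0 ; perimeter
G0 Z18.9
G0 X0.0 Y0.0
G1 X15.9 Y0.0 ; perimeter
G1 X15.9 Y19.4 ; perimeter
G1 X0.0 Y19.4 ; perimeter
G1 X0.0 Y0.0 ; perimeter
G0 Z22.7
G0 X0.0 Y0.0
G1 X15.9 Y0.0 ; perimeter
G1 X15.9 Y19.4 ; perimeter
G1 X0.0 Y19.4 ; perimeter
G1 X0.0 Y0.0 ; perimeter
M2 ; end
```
solid part
  facet normal 0.0000 0.0000 -1.0000
    outer loop
      vertex 15.9 19.4 0.0
      vertex 15.9 0.0 0.0
      vertex 0.0 0.0 0.0
    endloop
  endfacet
  facet normal 0.0000 0.0000 -1.0000
    outer loop
      vertex 0.0 19.4 0.0
      vertex 15.9 19.4 0.0
      vertex 0.0 0.0 0.0
    endloop
  endfacet
  facet normal 0.0000 0.0000 1.0000
    outer loop
      vertex 0.0 0.0 22.7
      vertex 15.9 0.0 22.7
      vertex 15.9 19.4 22.7
    endloop
  endfacet
  facet normal 0.0000 0.0000 1.0000
    outer loop
      vertex 0.0 0.0 22.7
      vertex 15.9 19.4 22.7
      vertex 0.0 19.4 22.7
    endloop
  endfacet
  facet normal 0.0000 -1.0000 0.0000
    outer loop
      vertex 0.0 0.0 0.0
      vertex 15.9 0.0 0.0
      vertex 15.9 0.0 22.7
    endloop
  endfacet
  facet normal 0.0000 -1.0000 0.0000
    outer loop
      vertex 0.0 0.0 0.0
      vertex 15.9 0.0 22.7
      vertex 0.0 0.0 22.7
    endloop
  endfacet
  facet normal 0.0000 1.0000 0.0000
    outer loop
      vertex 15.9 19.4 22.7
      vertex 15.9 19.4 0.0
      vertex 0.0 19.4 0.0
    endloop
  endfacet
  facet normal 0.0000 1.0000 0.0000
    outer loop
      vertex 0.0 19.4 22.7
      vertex 15.9 19.4 22.7
      vertex 0.0 19.4 0.0
    endloop
  endfacet
  facet normal -1.0000 0.0000 0.0000
    outer loop
      vertex 0.0 19.4 22.7
      vertex 0.0 19.4 0.0
      vertex 0.0 0.0 0.0
    endloop
  endfacet
  facet normal -1.0000 0.0000 0.0000
    outer loop
      vertex 0.0 0.0 22.7
      vertex 0.0 19.4 22.7
      vertex 0.0 0.0 0.0
    endloop
  endfacet
  facet normal 1.0000 0.0000 0.0000
    outer loop
      vertex 15.9 0.0 0.0
      vertex 15.9 19.4 0.0
      vertex 15.9 19.4 22.7
    endloop
  endfacet
  facet normal 1.0000 0.0000 0.0000
    outer loop
      vertex 15.9 0.0 0.0
      vertex 15.9 19.4 22.7
      vertex 15.9 0.0 22.7
    endloop
  endfacet
endsolid part

The G0 Z moves step by Δz≈3.8 mm. Every layer's G1 loop is the same polygon, so the solid is a straight extrusion of it from z=0 to z≈22.7. Closing with flat bottom and top caps and triangulating gives 12 facets — a rectangular box, roughly 15.9 × 19.4 mm footprint and 22.7 mm tall.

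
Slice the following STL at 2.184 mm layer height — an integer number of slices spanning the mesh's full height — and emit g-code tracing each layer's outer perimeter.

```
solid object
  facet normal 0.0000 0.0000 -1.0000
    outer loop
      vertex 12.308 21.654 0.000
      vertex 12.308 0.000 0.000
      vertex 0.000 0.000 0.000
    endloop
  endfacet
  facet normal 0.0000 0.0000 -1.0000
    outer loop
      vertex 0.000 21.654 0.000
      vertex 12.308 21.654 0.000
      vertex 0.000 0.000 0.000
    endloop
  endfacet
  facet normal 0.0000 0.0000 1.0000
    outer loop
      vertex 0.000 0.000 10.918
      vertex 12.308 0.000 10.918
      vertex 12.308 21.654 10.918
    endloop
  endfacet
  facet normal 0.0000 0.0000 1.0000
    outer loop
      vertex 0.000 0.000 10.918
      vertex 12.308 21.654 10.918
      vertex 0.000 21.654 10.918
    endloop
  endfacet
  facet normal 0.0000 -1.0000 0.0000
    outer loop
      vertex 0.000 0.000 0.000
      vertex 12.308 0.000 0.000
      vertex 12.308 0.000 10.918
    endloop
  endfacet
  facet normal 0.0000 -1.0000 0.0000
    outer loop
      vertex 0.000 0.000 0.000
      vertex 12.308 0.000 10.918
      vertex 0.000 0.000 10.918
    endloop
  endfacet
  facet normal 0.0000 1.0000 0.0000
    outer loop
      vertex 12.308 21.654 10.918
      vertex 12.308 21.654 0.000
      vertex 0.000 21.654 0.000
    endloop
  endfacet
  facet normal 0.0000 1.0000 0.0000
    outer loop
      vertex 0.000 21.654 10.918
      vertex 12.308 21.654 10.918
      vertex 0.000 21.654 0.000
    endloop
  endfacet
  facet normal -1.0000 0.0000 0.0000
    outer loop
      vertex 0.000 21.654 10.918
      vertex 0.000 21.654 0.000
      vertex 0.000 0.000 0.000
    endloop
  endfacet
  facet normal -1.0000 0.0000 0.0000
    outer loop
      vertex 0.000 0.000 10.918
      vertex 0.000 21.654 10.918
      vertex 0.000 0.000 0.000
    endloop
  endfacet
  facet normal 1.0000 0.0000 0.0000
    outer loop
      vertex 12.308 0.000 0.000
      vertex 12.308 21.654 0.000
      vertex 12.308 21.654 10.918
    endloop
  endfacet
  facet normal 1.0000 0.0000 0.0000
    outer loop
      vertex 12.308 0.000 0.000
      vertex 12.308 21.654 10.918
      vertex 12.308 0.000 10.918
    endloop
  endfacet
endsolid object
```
; perimeter-only toolpath
G21 ; units = mm
G90 ; absolute positioning
G28 ; home
; layer 1
G0 Z2.184
G0 X0.000 Y0.000
G1 X12.308 Y0.000
G1 X12.308 Y21.654
G1 X0.000 Y21.654
G1 X0.000 Y0.000
; layer 2
G0 Z4.367
G0 X0.000 Y0.000
G1 X12.308 Y0.000
G1 X12.308 Y21.654
G1 X0.000 Y21.654
G1 X0.000 Y0.000
; layer 3
G0 Z6.551
G0 X0.000 Y0.000
G1 X12.308 Y0.000
G1 X12.308 Y21.654
G1 X0.000 Y21.654
G1 X0.000 Y0.000
; layer 4
G0 Z8.734
G0 X0.000 Y0.000
G1 X12.308 Y0.000
G1 X12.308 Y21.654
G1 X0.000 Y21.654
G1 X0.000 Y0.000
; layer 5
G0 Z10.918
G0 X0.000 Y0.000
G1 X12.308 Y0.000
G1 X12.308 Y21.654
G1 X0.000 Y21.654
G1 X0.000 Y0.000
M2 ; end

The solid is a rectangular box, roughly 12.3 × 21.7 mm footprint and 10.9 mm tall. Slicing at Δz = 2.184 mm — 5 equal slices spanning the solid's height, so layer i sits at z = i·h/5 — gives 5 non-empty perimeters. Each is a 4-segment closed polygon; G0 lifts to the layer z and rapids to the start vertex, then G1 traces the edges.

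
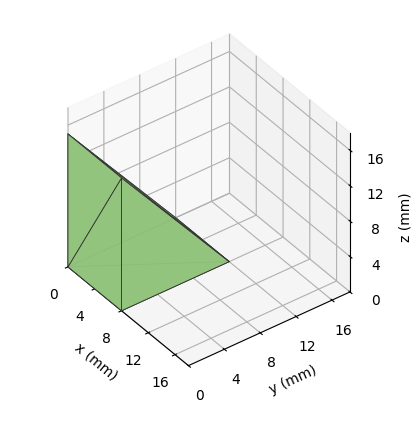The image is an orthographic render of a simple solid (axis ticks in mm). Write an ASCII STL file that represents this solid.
Reading the render: the shape is a wedge (ramp): 8 × 12 mm base, rising to 15 mm along the y=0 edge and sloping linearly to z=0 at y=12 (dimensions read to the nearest mm from the axis ticks). For the STL, each face is triangulated and given an outward normal.

solid part
  facet normal 0.0000 0.0000 -1.0000
    outer loop
      vertex 8.0 12.0 0.0
      vertex 8.0 0.0 0.0
      vertex 0.0 0.0 0.0
    endloop
  endfacet
  facet normal 0.0000 0.0000 -1.0000
    outer loop
      vertex 0.0 12.0 0.0
      vertex 8.0 12.0 0.0
      vertex 0.0 0.0 0.0
    endloop
  endfacet
  facet normal 0.0000 -1.0000 0.0000
    outer loop
      vertex 0.0 0.0 0.0
      vertex 8.0 0.0 0.0
      vertex 8.0 0.0 15.0
    endloop
  endfacet
  facet normal 0.0000 -1.0000 0.0000
    outer loop
      vertex 0.0 0.0 0.0
      vertex 8.0 0.0 15.0
      vertex 0.0 0.0 15.0
    endloop
  endfacet
  facet normal 0.0000 0.7809 0.6247
    outer loop
      vertex 0.0 0.0 15.0
      vertex 8.0 0.0 15.0
      vertex 8.0 12.0 0.0
    endloop
  endfacet
  facet normal 0.0000 0.7809 0.6247
    outer loop
      vertex 0.0 0.0 15.0
      vertex 8.0 12.0 0.0
      vertex 0.0 12.0 0.0
    endloop
  endfacet
  facet normal -1.0000 0.0000 0.0000
    outer loop
      vertex 0.0 0.0 15.0
      vertex 0.0 12.0 0.0
      vertex 0.0 0.0 0.0
    endloop
  endfacet
  facet normal 1.0000 0.0000 0.0000
    outer loop
      vertex 8.0 0.0 0.0
      vertex 8.0 12.0 0.0
      vertex 8.0 0.0 15.0
    endloop
  endfacet
endsolid part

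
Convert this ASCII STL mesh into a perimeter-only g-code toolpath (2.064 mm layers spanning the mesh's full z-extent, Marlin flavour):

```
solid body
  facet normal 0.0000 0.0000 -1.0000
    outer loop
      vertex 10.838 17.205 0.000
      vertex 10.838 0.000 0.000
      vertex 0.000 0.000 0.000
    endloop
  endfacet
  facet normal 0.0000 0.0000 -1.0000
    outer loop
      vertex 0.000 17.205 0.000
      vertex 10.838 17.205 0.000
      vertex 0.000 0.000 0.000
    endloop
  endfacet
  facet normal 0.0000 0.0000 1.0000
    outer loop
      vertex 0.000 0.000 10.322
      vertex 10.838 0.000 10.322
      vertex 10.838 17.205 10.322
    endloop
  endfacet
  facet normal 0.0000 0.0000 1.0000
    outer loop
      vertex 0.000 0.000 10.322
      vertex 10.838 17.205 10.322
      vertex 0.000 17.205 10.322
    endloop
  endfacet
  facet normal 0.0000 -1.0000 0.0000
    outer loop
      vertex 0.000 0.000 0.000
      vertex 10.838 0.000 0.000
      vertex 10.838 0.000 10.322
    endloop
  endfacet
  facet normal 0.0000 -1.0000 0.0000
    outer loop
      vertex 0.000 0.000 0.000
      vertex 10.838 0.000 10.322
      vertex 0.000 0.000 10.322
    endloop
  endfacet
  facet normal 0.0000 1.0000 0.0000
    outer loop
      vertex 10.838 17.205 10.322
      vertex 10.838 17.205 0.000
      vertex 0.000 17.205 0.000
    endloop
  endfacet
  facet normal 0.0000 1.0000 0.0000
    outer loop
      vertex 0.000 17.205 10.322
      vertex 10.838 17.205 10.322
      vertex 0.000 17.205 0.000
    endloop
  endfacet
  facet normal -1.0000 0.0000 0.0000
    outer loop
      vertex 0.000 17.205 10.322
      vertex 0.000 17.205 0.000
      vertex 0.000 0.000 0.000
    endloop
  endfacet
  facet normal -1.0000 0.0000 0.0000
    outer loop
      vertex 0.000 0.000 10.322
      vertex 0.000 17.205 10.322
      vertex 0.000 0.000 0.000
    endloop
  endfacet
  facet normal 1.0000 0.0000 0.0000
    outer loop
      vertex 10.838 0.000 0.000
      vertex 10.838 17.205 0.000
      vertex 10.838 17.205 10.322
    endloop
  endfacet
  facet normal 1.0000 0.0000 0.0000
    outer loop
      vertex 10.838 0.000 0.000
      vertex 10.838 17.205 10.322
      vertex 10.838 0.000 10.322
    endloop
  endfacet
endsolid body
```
; perimeter-only toolpath
G21 ; units = mm
G90 ; absolute positioning
G28 ; home
; layer 1
G0 Z2.064
G0 X0.000 Y0.000
G1 X10.838 Y0.000
G1 X10.838 Y17.205
G1 X0.000 Y17.205
G1 X0.000 Y0.000
; layer 2
G0 Z4.129
G0 X0.000 Y0.000
G1 X10.838 Y0.000
G1 X10.838 Y17.205
G1 X0.000 Y17.205
G1 X0.000 Y0.000
; layer 3
G0 Z6.193
G0 X0.000 Y0.000
G1 X10.838 Y0.000
G1 X10.838 Y17.205
G1 X0.000 Y17.205
G1 X0.000 Y0.000
; layer 4
G0 Z8.258
G0 X0.000 Y0.000
G1 X10.838 Y0.000
G1 X10.838 Y17.205
G1 X0.000 Y17.205
G1 X0.000 Y0.000
; layer 5
G0 Z10.322
G0 X0.000 Y0.000
G1 X10.838 Y0.000
G1 X10.838 Y17.205
G1 X0.000 Y17.205
G1 X0.000 Y0.000
M2 ; end

The solid is a rectangular box, roughly 10.8 × 17.2 mm footprint and 10.3 mm tall. Slicing at Δz = 2.064 mm — 5 equal slices spanning the solid's height, so layer i sits at z = i·h/5 — gives 5 non-empty perimeters. Each is a 4-segment closed polygon; G0 lifts to the layer z and rapids to the start vertex, then G1 traces the edges.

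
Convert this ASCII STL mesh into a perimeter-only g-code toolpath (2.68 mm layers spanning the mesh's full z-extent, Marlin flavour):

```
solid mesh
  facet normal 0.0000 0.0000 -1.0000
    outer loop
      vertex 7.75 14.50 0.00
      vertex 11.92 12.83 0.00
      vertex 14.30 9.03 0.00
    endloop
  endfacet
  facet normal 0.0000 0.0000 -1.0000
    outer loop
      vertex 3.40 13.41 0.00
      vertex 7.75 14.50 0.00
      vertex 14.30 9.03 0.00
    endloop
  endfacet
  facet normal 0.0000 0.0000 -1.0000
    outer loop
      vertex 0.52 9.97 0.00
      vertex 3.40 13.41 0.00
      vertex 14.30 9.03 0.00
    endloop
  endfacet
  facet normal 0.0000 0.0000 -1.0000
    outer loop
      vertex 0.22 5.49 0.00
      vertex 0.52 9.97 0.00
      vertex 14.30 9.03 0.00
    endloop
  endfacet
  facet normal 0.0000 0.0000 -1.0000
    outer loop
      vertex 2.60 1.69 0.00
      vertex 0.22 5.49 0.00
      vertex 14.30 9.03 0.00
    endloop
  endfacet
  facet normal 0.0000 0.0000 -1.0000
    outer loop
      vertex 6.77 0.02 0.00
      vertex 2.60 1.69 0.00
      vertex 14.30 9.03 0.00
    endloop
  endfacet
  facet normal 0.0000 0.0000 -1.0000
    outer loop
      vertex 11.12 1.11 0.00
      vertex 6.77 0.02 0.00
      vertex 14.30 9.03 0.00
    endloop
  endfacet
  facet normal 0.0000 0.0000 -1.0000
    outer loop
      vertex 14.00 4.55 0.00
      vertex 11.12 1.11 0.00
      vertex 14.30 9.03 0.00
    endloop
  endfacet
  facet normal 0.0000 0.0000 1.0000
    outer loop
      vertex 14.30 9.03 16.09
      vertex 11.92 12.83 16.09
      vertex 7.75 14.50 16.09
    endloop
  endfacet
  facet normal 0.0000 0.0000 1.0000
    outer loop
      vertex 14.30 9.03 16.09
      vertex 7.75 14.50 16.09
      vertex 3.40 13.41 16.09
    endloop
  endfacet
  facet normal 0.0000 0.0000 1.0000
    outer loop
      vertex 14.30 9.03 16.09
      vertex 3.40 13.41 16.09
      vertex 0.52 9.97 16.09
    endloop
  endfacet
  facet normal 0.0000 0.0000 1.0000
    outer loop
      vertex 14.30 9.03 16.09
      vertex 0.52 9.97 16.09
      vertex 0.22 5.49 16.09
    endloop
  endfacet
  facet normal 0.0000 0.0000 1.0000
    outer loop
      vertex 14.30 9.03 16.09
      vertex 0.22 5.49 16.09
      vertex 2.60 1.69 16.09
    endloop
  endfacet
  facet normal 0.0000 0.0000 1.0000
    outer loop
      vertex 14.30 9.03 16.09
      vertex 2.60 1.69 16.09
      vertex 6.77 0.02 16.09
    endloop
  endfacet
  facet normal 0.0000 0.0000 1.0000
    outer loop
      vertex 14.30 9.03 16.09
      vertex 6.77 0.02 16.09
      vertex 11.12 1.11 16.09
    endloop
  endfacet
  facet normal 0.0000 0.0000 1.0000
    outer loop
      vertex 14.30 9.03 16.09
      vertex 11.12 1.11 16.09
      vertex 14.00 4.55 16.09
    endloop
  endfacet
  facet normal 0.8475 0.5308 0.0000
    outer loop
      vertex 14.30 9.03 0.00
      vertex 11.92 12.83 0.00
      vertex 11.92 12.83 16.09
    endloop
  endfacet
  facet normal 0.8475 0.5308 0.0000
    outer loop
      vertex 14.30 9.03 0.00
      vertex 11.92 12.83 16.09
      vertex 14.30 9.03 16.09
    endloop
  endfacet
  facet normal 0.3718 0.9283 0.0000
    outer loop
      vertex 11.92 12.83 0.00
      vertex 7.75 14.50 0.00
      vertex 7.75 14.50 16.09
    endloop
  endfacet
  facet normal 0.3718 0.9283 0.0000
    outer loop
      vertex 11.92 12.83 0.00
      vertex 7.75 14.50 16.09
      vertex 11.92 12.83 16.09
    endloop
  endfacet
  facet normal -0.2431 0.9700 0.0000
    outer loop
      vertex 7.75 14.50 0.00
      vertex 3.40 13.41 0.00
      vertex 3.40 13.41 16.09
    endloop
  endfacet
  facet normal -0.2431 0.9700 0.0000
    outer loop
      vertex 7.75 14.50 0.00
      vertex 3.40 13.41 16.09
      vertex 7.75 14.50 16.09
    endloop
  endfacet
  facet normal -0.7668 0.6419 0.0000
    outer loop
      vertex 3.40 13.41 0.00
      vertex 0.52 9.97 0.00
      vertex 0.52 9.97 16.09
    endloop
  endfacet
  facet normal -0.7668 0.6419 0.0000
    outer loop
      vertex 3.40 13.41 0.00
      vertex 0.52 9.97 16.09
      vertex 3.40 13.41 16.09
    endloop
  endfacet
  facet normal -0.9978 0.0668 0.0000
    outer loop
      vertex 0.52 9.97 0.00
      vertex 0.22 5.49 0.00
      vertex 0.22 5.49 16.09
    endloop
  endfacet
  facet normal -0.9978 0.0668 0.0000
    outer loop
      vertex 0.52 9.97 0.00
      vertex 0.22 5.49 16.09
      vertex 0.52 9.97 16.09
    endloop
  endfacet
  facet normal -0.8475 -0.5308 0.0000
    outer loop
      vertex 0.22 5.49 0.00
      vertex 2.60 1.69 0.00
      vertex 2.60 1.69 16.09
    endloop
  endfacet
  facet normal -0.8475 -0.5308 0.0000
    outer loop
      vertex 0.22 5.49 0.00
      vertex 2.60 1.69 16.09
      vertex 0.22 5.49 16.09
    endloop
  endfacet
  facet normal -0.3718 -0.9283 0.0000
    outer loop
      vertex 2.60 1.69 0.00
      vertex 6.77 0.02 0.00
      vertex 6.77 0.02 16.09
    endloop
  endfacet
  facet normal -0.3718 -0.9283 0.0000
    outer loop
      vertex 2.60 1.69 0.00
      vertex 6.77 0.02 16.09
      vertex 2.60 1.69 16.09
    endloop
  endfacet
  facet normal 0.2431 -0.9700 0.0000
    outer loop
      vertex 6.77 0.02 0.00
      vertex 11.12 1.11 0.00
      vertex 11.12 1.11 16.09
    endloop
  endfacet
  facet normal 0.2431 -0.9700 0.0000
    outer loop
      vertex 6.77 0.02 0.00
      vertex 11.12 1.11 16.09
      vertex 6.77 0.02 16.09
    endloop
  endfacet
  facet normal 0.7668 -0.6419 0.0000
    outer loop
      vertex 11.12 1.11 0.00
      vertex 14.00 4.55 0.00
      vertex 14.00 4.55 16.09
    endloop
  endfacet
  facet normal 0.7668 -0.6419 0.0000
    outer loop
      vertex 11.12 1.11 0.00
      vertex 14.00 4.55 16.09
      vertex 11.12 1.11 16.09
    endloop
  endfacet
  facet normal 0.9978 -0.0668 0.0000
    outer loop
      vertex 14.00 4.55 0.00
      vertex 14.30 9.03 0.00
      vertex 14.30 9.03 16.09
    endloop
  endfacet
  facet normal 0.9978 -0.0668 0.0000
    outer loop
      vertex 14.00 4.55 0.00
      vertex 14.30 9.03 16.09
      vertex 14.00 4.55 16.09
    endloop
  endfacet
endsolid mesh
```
; perimeter-only toolpath
G21 ; units = mm
G90 ; absolute positioning
G28 ; home
; layer 1
G0 Z2.68
G0 X14.30 Y9.03
G1 X11.92 Y12.83
G1 X7.75 Y14.50
G1 X3.40 Y13.41
G1 X0.52 Y9.97
G1 X0.22 Y5.49
G1 X2.60 Y1.69
G1 X6.77 Y0.02
G1 X11.12 Y1.11
G1 X14.00 Y4.55
G1 X14.30 Y9.03
; layer 2
G0 Z5.36
G0 X14.30 Y9.03
G1 X11.92 Y12.83
G1 X7.75 Y14.50
G1 X3.40 Y13.41
G1 X0.52 Y9.97
G1 X0.22 Y5.49
G1 X2.60 Y1.69
G1 X6.77 Y0.02
G1 X11.12 Y1.11
G1 X14.00 Y4.55
G1 X14.30 Y9.03
; layer 3
G0 Z8.04
G0 X14.30 Y9.03
G1 X11.92 Y12.83
G1 X7.75 Y14.50
G1 X3.40 Y13.41
G1 X0.52 Y9.97
G1 X0.22 Y5.49
G1 X2.60 Y1.69
G1 X6.77 Y0.02
G1 X11.12 Y1.11
G1 X14.00 Y4.55
G1 X14.30 Y9.03
; layer 4
G0 Z10.73
G0 X14.30 Y9.03
G1 X11.92 Y12.83
G1 X7.75 Y14.50
G1 X3.40 Y13.41
G1 X0.52 Y9.97
G1 X0.22 Y5.49
G1 X2.60 Y1.69
G1 X6.77 Y0.02
G1 X11.12 Y1.11
G1 X14.00 Y4.55
G1 X14.30 Y9.03
; layer 5
G0 Z13.41
G0 X14.30 Y9.03
G1 X11.92 Y12.83
G1 X7.75 Y14.50
G1 X3.40 Y13.41
G1 X0.52 Y9.97
G1 X0.22 Y5.49
G1 X2.60 Y1.69
G1 X6.77 Y0.02
G1 X11.12 Y1.11
G1 X14.00 Y4.55
G1 X14.30 Y9.03
; layer 6
G0 Z16.09
G0 X14.30 Y9.03
G1 X11.92 Y12.83
G1 X7.75 Y14.50
G1 X3.40 Y13.41
G1 X0.52 Y9.97
G1 X0.22 Y5.49
G1 X2.60 Y1.69
G1 X6.77 Y0.02
G1 X11.12 Y1.11
G1 X14.00 Y4.55
G1 X14.30 Y9.03
M2 ; end

The solid is a regular 10-sided prism (a cylinder approximated with 10 flat sides), circumscribed radius ≈ 7.26 mm, height ≈ 16.1 mm. Slicing at Δz = 2.68 mm — 6 equal slices spanning the solid's height, so layer i sits at z = i·h/6 — gives 6 non-empty perimeters. Each is a 10-segment closed polygon; G0 lifts to the layer z and rapids to the start vertex, then G1 traces the edges.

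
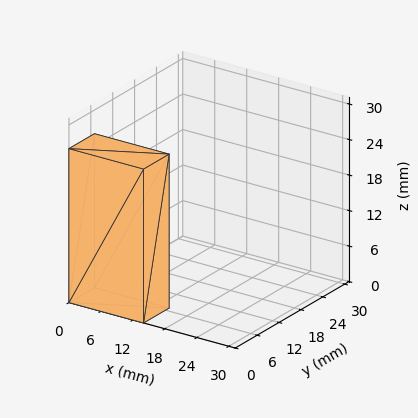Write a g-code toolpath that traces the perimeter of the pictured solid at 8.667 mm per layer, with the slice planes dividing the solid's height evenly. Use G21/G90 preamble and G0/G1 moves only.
Reading the render: the shape is a rectangular box, roughly 14 × 7 mm footprint and 26 mm tall (dimensions read to the nearest mm from the axis ticks). For the g-code, the solid's height is divided into equal slices at the stated Δz and each level perimeter traced with G1 moves after a G0 lift.

; perimeter-only toolpath
G21 ; units = mm
G90 ; absolute positioning
G28 ; home
; layer 1
G0 Z8.667
G0 X0.000 Y0.000
G1 X14.000 Y0.000
G1 X14.000 Y7.000
G1 X0.000 Y7.000
G1 X0.000 Y0.000
; layer 2
G0 Z17.333
G0 X0.000 Y0.000
G1 X14.000 Y0.000
G1 X14.000 Y7.000
G1 X0.000 Y7.000
G1 X0.000 Y0.000
; layer 3
G0 Z26.000
G0 X0.000 Y0.000
G1 X14.000 Y0.000
G1 X14.000 Y7.000
G1 X0.000 Y7.000
G1 X0.000 Y0.000
M2 ; end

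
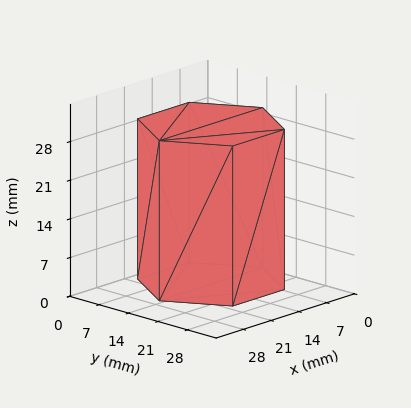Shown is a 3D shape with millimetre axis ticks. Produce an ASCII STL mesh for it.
Reading the render: the shape is a regular 6-sided prism (a cylinder approximated with 6 flat sides), circumscribed radius ≈ 13 mm, height ≈ 29 mm (dimensions read to the nearest mm from the axis ticks). For the STL, each face is triangulated and given an outward normal.

solid part
  facet normal 0.0000 0.0000 -1.0000
    outer loop
      vertex 6.5 24.3 0.0
      vertex 19.5 24.3 0.0
      vertex 26.0 13.0 0.0
    endloop
  endfacet
  facet normal 0.0000 0.0000 -1.0000
    outer loop
      vertex 0.0 13.0 0.0
      vertex 6.5 24.3 0.0
      vertex 26.0 13.0 0.0
    endloop
  endfacet
  facet normal 0.0000 0.0000 -1.0000
    outer loop
      vertex 6.5 1.7 0.0
      vertex 0.0 13.0 0.0
      vertex 26.0 13.0 0.0
    endloop
  endfacet
  facet normal 0.0000 0.0000 -1.0000
    outer loop
      vertex 19.5 1.7 0.0
      vertex 6.5 1.7 0.0
      vertex 26.0 13.0 0.0
    endloop
  endfacet
  facet normal 0.0000 0.0000 1.0000
    outer loop
      vertex 26.0 13.0 29.0
      vertex 19.5 24.3 29.0
      vertex 6.5 24.3 29.0
    endloop
  endfacet
  facet normal 0.0000 0.0000 1.0000
    outer loop
      vertex 26.0 13.0 29.0
      vertex 6.5 24.3 29.0
      vertex 0.0 13.0 29.0
    endloop
  endfacet
  facet normal 0.0000 0.0000 1.0000
    outer loop
      vertex 26.0 13.0 29.0
      vertex 0.0 13.0 29.0
      vertex 6.5 1.7 29.0
    endloop
  endfacet
  facet normal 0.0000 0.0000 1.0000
    outer loop
      vertex 26.0 13.0 29.0
      vertex 6.5 1.7 29.0
      vertex 19.5 1.7 29.0
    endloop
  endfacet
  facet normal 0.8668 0.4986 0.0000
    outer loop
      vertex 26.0 13.0 0.0
      vertex 19.5 24.3 0.0
      vertex 19.5 24.3 29.0
    endloop
  endfacet
  facet normal 0.8668 0.4986 0.0000
    outer loop
      vertex 26.0 13.0 0.0
      vertex 19.5 24.3 29.0
      vertex 26.0 13.0 29.0
    endloop
  endfacet
  facet normal 0.0000 1.0000 0.0000
    outer loop
      vertex 19.5 24.3 0.0
      vertex 6.5 24.3 0.0
      vertex 6.5 24.3 29.0
    endloop
  endfacet
  facet normal 0.0000 1.0000 0.0000
    outer loop
      vertex 19.5 24.3 0.0
      vertex 6.5 24.3 29.0
      vertex 19.5 24.3 29.0
    endloop
  endfacet
  facet normal -0.8668 0.4986 0.0000
    outer loop
      vertex 6.5 24.3 0.0
      vertex 0.0 13.0 0.0
      vertex 0.0 13.0 29.0
    endloop
  endfacet
  facet normal -0.8668 0.4986 0.0000
    outer loop
      vertex 6.5 24.3 0.0
      vertex 0.0 13.0 29.0
      vertex 6.5 24.3 29.0
    endloop
  endfacet
  facet normal -0.8668 -0.4986 0.0000
    outer loop
      vertex 0.0 13.0 0.0
      vertex 6.5 1.7 0.0
      vertex 6.5 1.7 29.0
    endloop
  endfacet
  facet normal -0.8668 -0.4986 0.0000
    outer loop
      vertex 0.0 13.0 0.0
      vertex 6.5 1.7 29.0
      vertex 0.0 13.0 29.0
    endloop
  endfacet
  facet normal 0.0000 -1.0000 0.0000
    outer loop
      vertex 6.5 1.7 0.0
      vertex 19.5 1.7 0.0
      vertex 19.5 1.7 29.0
    endloop
  endfacet
  facet normal 0.0000 -1.0000 0.0000
    outer loop
      vertex 6.5 1.7 0.0
      vertex 19.5 1.7 29.0
      vertex 6.5 1.7 29.0
    endloop
  endfacet
  facet normal 0.8668 -0.4986 0.0000
    outer loop
      vertex 19.5 1.7 0.0
      vertex 26.0 13.0 0.0
      vertex 26.0 13.0 29.0
    endloop
  endfacet
  facet normal 0.8668 -0.4986 0.0000
    outer loop
      vertex 19.5 1.7 0.0
      vertex 26.0 13.0 29.0
      vertex 19.5 1.7 29.0
    endloop
  endfacet
endsolid part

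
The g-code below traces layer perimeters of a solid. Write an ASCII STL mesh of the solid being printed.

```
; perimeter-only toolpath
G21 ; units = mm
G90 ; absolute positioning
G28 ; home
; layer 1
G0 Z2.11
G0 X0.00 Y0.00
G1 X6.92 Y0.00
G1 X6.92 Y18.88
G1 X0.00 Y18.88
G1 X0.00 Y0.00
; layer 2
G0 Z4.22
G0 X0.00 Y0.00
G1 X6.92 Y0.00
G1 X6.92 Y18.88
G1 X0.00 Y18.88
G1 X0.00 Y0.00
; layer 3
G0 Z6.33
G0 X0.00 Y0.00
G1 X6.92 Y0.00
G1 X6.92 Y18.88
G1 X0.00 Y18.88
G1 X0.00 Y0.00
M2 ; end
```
solid part
  facet normal 0.0000 0.0000 -1.0000
    outer loop
      vertex 6.92 18.88 0.00
      vertex 6.92 0.00 0.00
      vertex 0.00 0.00 0.00
    endloop
  endfacet
  facet normal 0.0000 0.0000 -1.0000
    outer loop
      vertex 0.00 18.88 0.00
      vertex 6.92 18.88 0.00
      vertex 0.00 0.00 0.00
    endloop
  endfacet
  facet normal 0.0000 0.0000 1.0000
    outer loop
      vertex 0.00 0.00 6.33
      vertex 6.92 0.00 6.33
      vertex 6.92 18.88 6.33
    endloop
  endfacet
  facet normal 0.0000 0.0000 1.0000
    outer loop
      vertex 0.00 0.00 6.33
      vertex 6.92 18.88 6.33
      vertex 0.00 18.88 6.33
    endloop
  endfacet
  facet normal 0.0000 -1.0000 0.0000
    outer loop
      vertex 0.00 0.00 0.00
      vertex 6.92 0.00 0.00
      vertex 6.92 0.00 6.33
    endloop
  endfacet
  facet normal 0.0000 -1.0000 0.0000
    outer loop
      vertex 0.00 0.00 0.00
      vertex 6.92 0.00 6.33
      vertex 0.00 0.00 6.33
    endloop
  endfacet
  facet normal 0.0000 1.0000 0.0000
    outer loop
      vertex 6.92 18.88 6.33
      vertex 6.92 18.88 0.00
      vertex 0.00 18.88 0.00
    endloop
  endfacet
  facet normal 0.0000 1.0000 0.0000
    outer loop
      vertex 0.00 18.88 6.33
      vertex 6.92 18.88 6.33
      vertex 0.00 18.88 0.00
    endloop
  endfacet
  facet normal -1.0000 0.0000 0.0000
    outer loop
      vertex 0.00 18.88 6.33
      vertex 0.00 18.88 0.00
      vertex 0.00 0.00 0.00
    endloop
  endfacet
  facet normal -1.0000 0.0000 0.0000
    outer loop
      vertex 0.00 0.00 6.33
      vertex 0.00 18.88 6.33
      vertex 0.00 0.00 0.00
    endloop
  endfacet
  facet normal 1.0000 0.0000 0.0000
    outer loop
      vertex 6.92 0.00 0.00
      vertex 6.92 18.88 0.00
      vertex 6.92 18.88 6.33
    endloop
  endfacet
  facet normal 1.0000 0.0000 0.0000
    outer loop
      vertex 6.92 0.00 0.00
      vertex 6.92 18.88 6.33
      vertex 6.92 0.00 6.33
    endloop
  endfacet
endsolid part

The G0 Z moves step by Δz≈2.11 mm. Every layer's G1 loop is the same polygon, so the solid is a straight extrusion of it from z=0 to z≈6.33. Closing with flat bottom and top caps and triangulating gives 12 facets — a rectangular box, roughly 6.92 × 18.9 mm footprint and 6.33 mm tall.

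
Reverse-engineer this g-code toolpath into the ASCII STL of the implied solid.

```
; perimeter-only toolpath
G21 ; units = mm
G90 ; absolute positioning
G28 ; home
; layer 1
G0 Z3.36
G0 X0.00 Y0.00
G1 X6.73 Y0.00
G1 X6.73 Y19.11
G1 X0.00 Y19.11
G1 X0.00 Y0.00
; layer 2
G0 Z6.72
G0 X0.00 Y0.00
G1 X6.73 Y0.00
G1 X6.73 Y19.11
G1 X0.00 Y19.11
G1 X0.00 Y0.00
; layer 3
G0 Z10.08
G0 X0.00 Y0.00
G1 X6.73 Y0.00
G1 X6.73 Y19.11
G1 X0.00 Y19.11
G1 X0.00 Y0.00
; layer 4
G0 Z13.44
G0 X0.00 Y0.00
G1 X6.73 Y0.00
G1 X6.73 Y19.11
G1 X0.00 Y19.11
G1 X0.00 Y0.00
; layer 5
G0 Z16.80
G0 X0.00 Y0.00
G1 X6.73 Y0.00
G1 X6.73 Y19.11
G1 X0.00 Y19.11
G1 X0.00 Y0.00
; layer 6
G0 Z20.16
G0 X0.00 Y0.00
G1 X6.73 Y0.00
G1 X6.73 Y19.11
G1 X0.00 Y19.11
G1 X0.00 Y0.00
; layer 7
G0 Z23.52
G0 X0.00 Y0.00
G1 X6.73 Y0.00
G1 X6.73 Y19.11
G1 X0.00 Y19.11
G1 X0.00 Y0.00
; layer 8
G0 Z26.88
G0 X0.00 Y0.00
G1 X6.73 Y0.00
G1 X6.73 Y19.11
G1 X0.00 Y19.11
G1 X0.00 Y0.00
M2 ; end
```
solid part
  facet normal 0.0000 0.0000 -1.0000
    outer loop
      vertex 6.73 19.11 0.00
      vertex 6.73 0.00 0.00
      vertex 0.00 0.00 0.00
    endloop
  endfacet
  facet normal 0.0000 0.0000 -1.0000
    outer loop
      vertex 0.00 19.11 0.00
      vertex 6.73 19.11 0.00
      vertex 0.00 0.00 0.00
    endloop
  endfacet
  facet normal 0.0000 0.0000 1.0000
    outer loop
      vertex 0.00 0.00 26.88
      vertex 6.73 0.00 26.88
      vertex 6.73 19.11 26.88
    endloop
  endfacet
  facet normal 0.0000 0.0000 1.0000
    outer loop
      vertex 0.00 0.00 26.88
      vertex 6.73 19.11 26.88
      vertex 0.00 19.11 26.88
    endloop
  endfacet
  facet normal 0.0000 -1.0000 0.0000
    outer loop
      vertex 0.00 0.00 0.00
      vertex 6.73 0.00 0.00
      vertex 6.73 0.00 26.88
    endloop
  endfacet
  facet normal 0.0000 -1.0000 0.0000
    outer loop
      vertex 0.00 0.00 0.00
      vertex 6.73 0.00 26.88
      vertex 0.00 0.00 26.88
    endloop
  endfacet
  facet normal 0.0000 1.0000 0.0000
    outer loop
      vertex 6.73 19.11 26.88
      vertex 6.73 19.11 0.00
      vertex 0.00 19.11 0.00
    endloop
  endfacet
  facet normal 0.0000 1.0000 0.0000
    outer loop
      vertex 0.00 19.11 26.88
      vertex 6.73 19.11 26.88
      vertex 0.00 19.11 0.00
    endloop
  endfacet
  facet normal -1.0000 0.0000 0.0000
    outer loop
      vertex 0.00 19.11 26.88
      vertex 0.00 19.11 0.00
      vertex 0.00 0.00 0.00
    endloop
  endfacet
  facet normal -1.0000 0.0000 0.0000
    outer loop
      vertex 0.00 0.00 26.88
      vertex 0.00 19.11 26.88
      vertex 0.00 0.00 0.00
    endloop
  endfacet
  facet normal 1.0000 0.0000 0.0000
    outer loop
      vertex 6.73 0.00 0.00
      vertex 6.73 19.11 0.00
      vertex 6.73 19.11 26.88
    endloop
  endfacet
  facet normal 1.0000 0.0000 0.0000
    outer loop
      vertex 6.73 0.00 0.00
      vertex 6.73 19.11 26.88
      vertex 6.73 0.00 26.88
    endloop
  endfacet
endsolid part

The G0 Z moves step by Δz≈3.36 mm. Every layer's G1 loop is the same polygon, so the solid is a straight extrusion of it from z=0 to z≈26.9. Closing with flat bottom and top caps and triangulating gives 12 facets — a rectangular box, roughly 6.73 × 19.1 mm footprint and 26.9 mm tall.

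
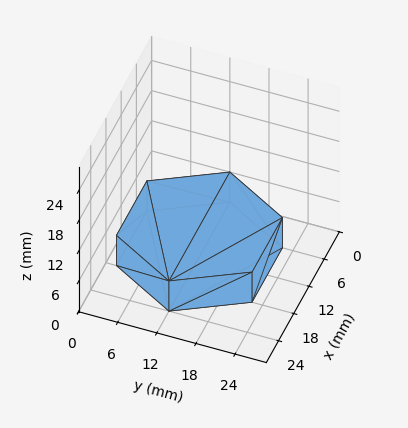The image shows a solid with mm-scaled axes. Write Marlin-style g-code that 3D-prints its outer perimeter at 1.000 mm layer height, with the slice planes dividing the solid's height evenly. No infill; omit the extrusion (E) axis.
Reading the render: the shape is a regular 6-sided prism (a cylinder approximated with 6 flat sides), circumscribed radius ≈ 12 mm, height ≈ 6 mm (dimensions read to the nearest mm from the axis ticks). For the g-code, the solid's height is divided into equal slices at the stated Δz and each level perimeter traced with G1 moves after a G0 lift.

; perimeter-only toolpath
G21 ; units = mm
G90 ; absolute positioning
G28 ; home
; layer 1
G0 Z1.000
G0 X24.000 Y12.000
G1 X18.000 Y22.392
G1 X6.000 Y22.392
G1 X0.000 Y12.000
G1 X6.000 Y1.608
G1 X18.000 Y1.608
G1 X24.000 Y12.000
; layer 2
G0 Z2.000
G0 X24.000 Y12.000
G1 X18.000 Y22.392
G1 X6.000 Y22.392
G1 X0.000 Y12.000
G1 X6.000 Y1.608
G1 X18.000 Y1.608
G1 X24.000 Y12.000
; layer 3
G0 Z3.000
G0 X24.000 Y12.000
G1 X18.000 Y22.392
G1 X6.000 Y22.392
G1 X0.000 Y12.000
G1 X6.000 Y1.608
G1 X18.000 Y1.608
G1 X24.000 Y12.000
; layer 4
G0 Z4.000
G0 X24.000 Y12.000
G1 X18.000 Y22.392
G1 X6.000 Y22.392
G1 X0.000 Y12.000
G1 X6.000 Y1.608
G1 X18.000 Y1.608
G1 X24.000 Y12.000
; layer 5
G0 Z5.000
G0 X24.000 Y12.000
G1 X18.000 Y22.392
G1 X6.000 Y22.392
G1 X0.000 Y12.000
G1 X6.000 Y1.608
G1 X18.000 Y1.608
G1 X24.000 Y12.000
; layer 6
G0 Z6.000
G0 X24.000 Y12.000
G1 X18.000 Y22.392
G1 X6.000 Y22.392
G1 X0.000 Y12.000
G1 X6.000 Y1.608
G1 X18.000 Y1.608
G1 X24.000 Y12.000
M2 ; end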